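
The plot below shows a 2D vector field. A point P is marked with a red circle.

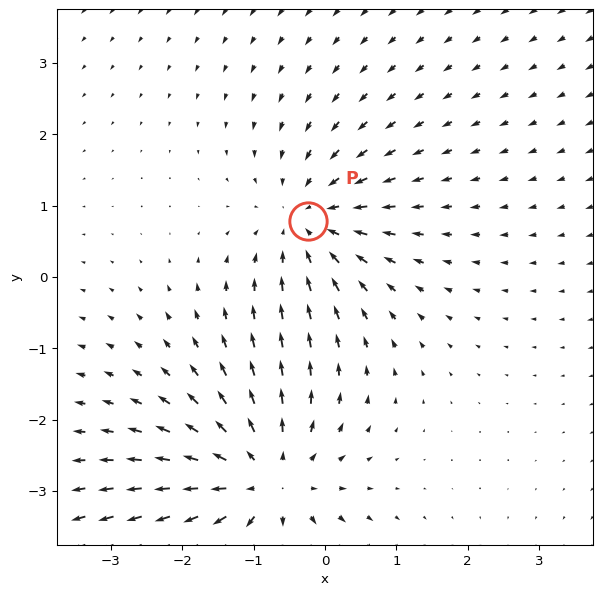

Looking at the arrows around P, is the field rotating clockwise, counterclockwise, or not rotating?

not rotating

Near P at (-0.2, 0.8) the arrows show no circulation. The curl there is ≈0.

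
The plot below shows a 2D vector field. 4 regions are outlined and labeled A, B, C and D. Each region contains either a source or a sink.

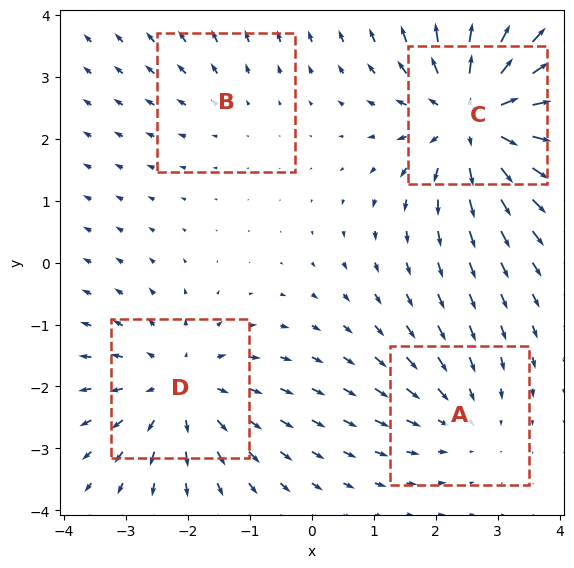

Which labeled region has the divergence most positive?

C

Divergence at each region's feature centre — A: about -3, B: about +2, C: about +6, D: about +4. Region C is most positive.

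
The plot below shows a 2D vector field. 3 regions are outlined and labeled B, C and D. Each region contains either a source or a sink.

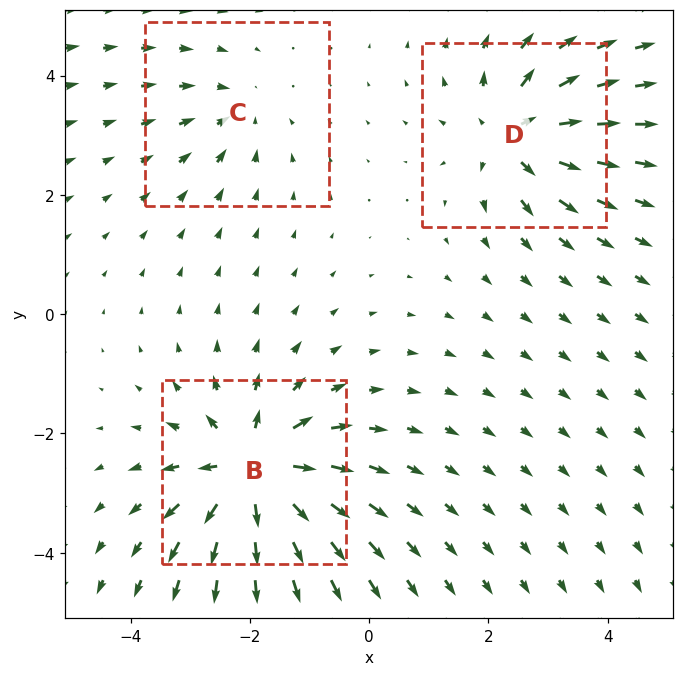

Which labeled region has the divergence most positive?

B

Divergence at each region's feature centre — B: about +6, C: about -2, D: about +4. Region B is most positive.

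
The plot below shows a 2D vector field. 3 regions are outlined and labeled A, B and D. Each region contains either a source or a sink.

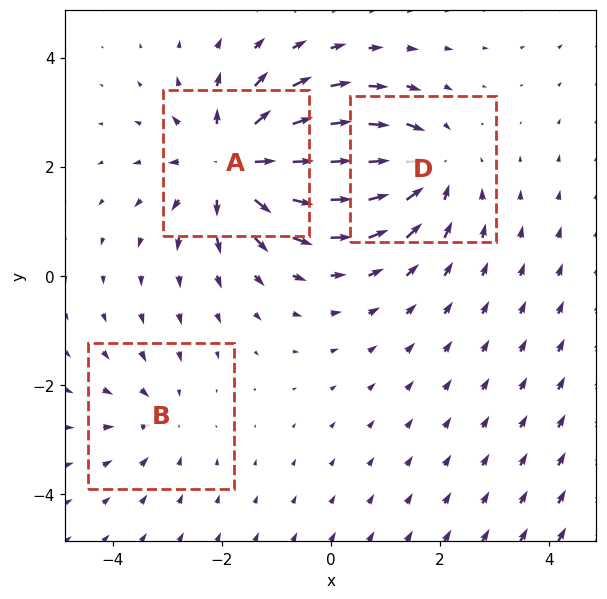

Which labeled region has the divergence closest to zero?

B

Divergence at each region's feature centre — A: about +5, B: about -2, D: about -4. Region B is closest to zero.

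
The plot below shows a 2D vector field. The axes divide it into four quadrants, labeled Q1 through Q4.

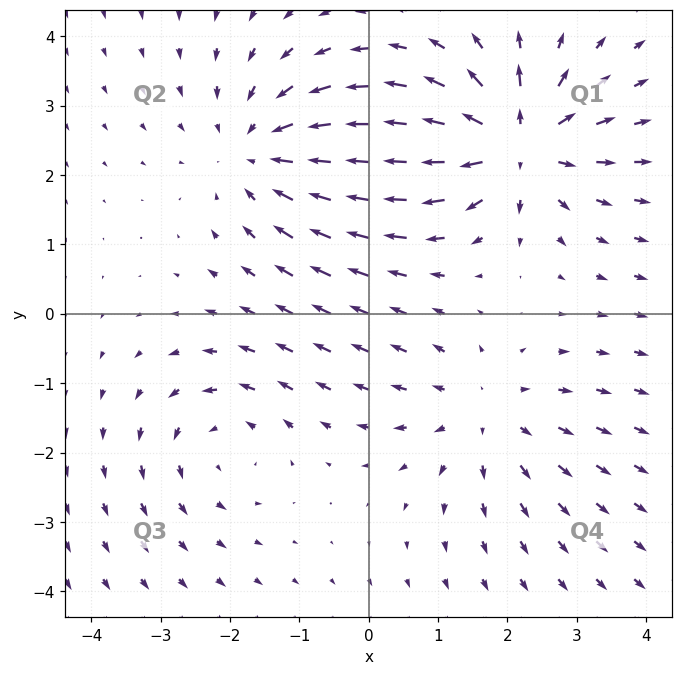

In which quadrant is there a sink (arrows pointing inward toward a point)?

The sink sits at approximately (-1.5, 2.3), which lies in quadrant Q2. The divergence there is about -4, negative as expected for a sink.

Q2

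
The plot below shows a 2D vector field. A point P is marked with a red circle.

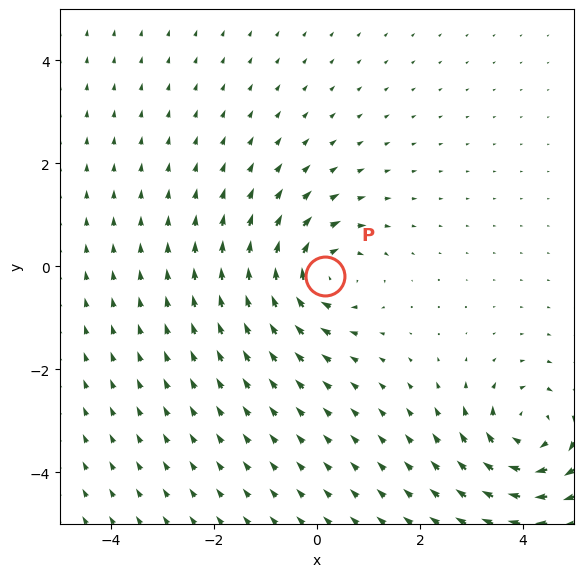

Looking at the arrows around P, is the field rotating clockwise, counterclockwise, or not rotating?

Near P at (0.2, -0.2) the arrows circulate clockwise. The curl (z-component) there is about -5; negative curl means clockwise rotation.

clockwise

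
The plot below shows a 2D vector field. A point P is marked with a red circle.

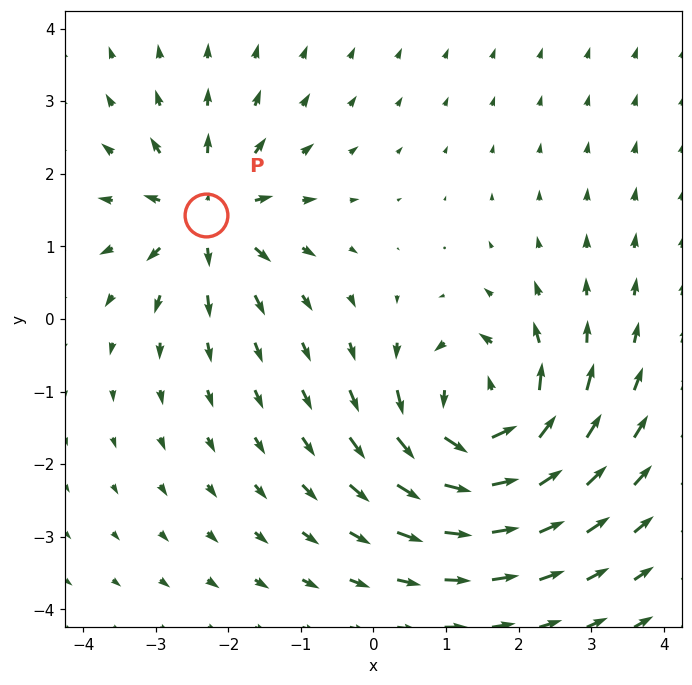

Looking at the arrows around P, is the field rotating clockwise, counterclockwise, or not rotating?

Near P at (-2.3, 1.4) the arrows show no circulation. The curl there is ≈0.

not rotating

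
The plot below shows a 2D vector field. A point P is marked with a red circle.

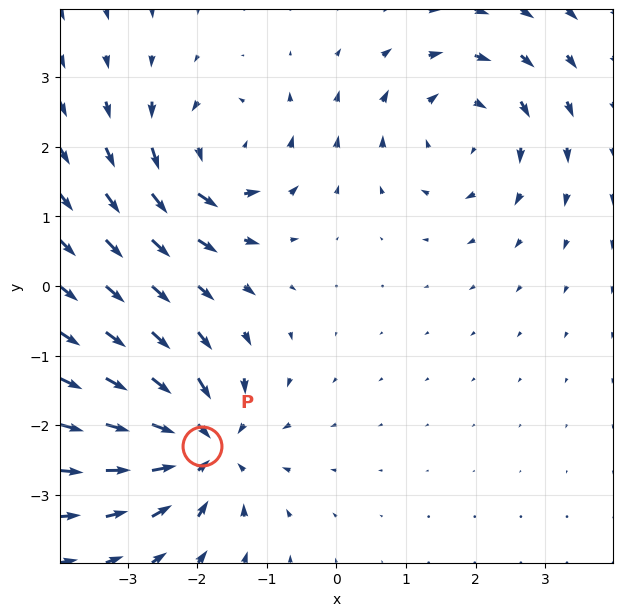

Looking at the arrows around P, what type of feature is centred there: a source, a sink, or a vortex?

sink

At P (-1.9, -2.3) the arrows converge inward. Divergence about -6, curl ≈0 — negative divergence with near-zero curl is a sink.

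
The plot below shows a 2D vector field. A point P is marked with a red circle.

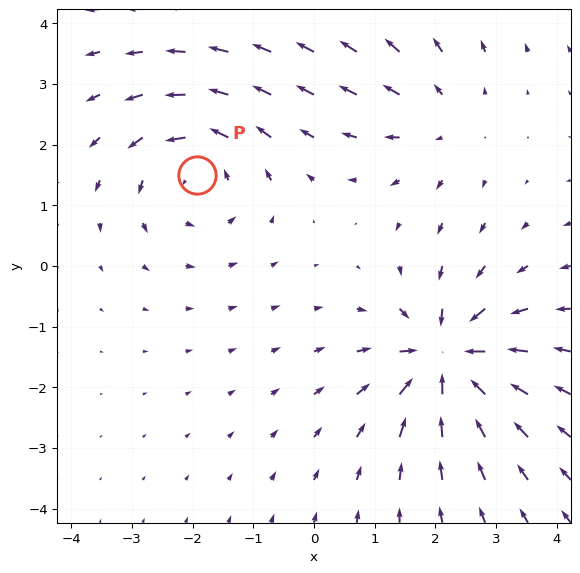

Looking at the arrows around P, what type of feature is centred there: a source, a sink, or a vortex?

At P (-1.9, 1.5) the arrows circulate counterclockwise. Divergence ≈0, curl about +4 — near-zero divergence with nonzero curl is a vortex.

vortex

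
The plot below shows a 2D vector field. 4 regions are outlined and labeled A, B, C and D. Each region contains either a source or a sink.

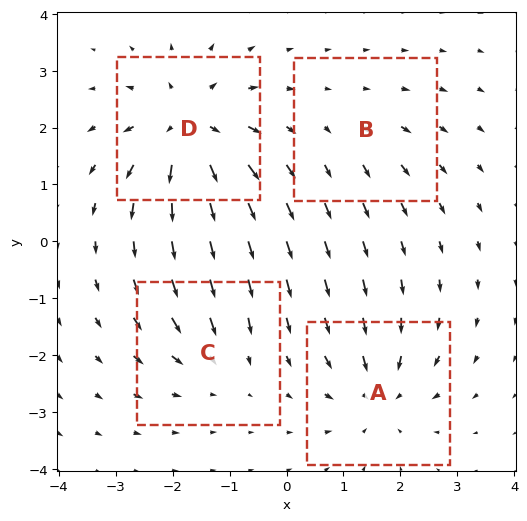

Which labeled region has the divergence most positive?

D

Divergence at each region's feature centre — A: about -5, B: about +2, C: about -3, D: about +7. Region D is most positive.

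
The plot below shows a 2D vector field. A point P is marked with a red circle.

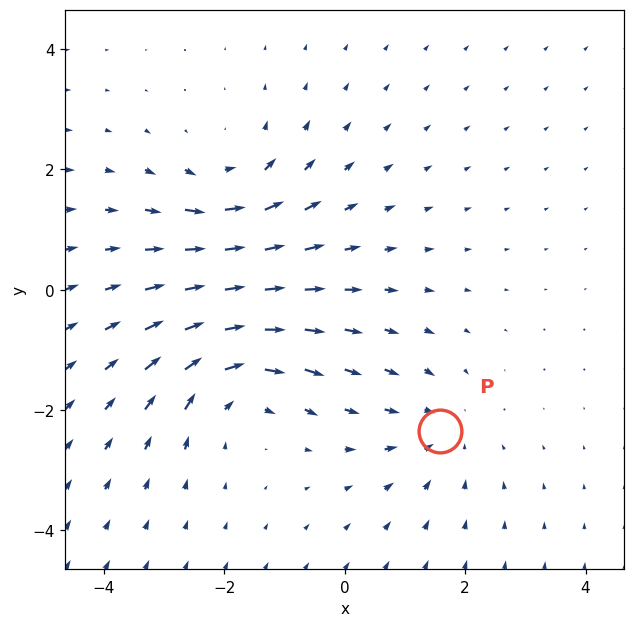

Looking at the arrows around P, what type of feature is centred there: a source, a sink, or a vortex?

At P (1.6, -2.3) the arrows converge inward. Divergence about -2, curl ≈0 — negative divergence with near-zero curl is a sink.

sink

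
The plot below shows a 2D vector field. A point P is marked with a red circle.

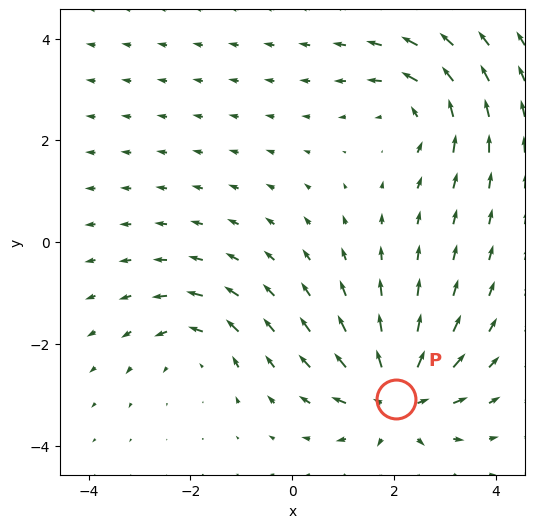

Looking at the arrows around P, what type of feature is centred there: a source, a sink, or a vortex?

source

At P (2.0, -3.1) the arrows spread outward. Divergence about +5, curl ≈0 — positive divergence with near-zero curl is a source.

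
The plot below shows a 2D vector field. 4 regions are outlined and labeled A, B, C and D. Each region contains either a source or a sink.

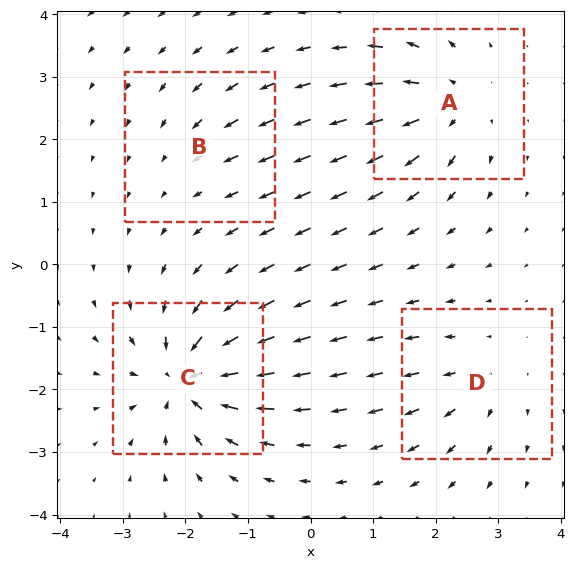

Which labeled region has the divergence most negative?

Divergence at each region's feature centre — A: about +6, B: about -2, C: about -9, D: about +4. Region C is most negative.

C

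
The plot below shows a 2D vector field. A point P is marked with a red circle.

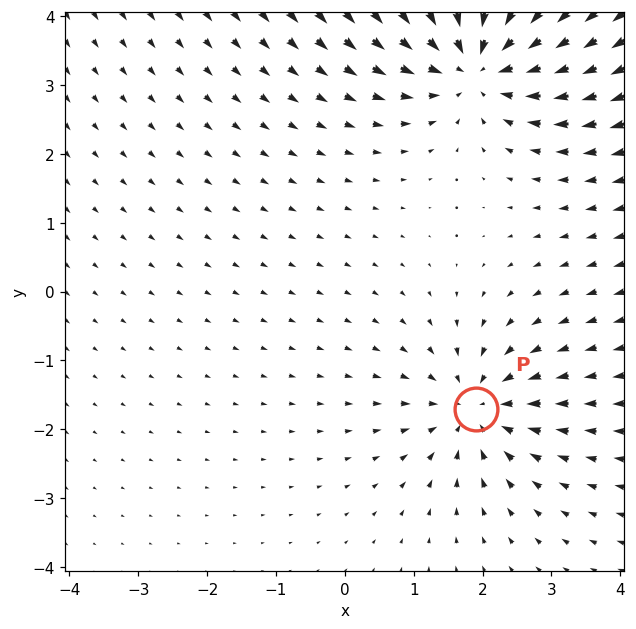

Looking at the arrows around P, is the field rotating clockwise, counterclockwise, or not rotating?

Near P at (1.9, -1.7) the arrows show no circulation. The curl there is ≈0.

not rotating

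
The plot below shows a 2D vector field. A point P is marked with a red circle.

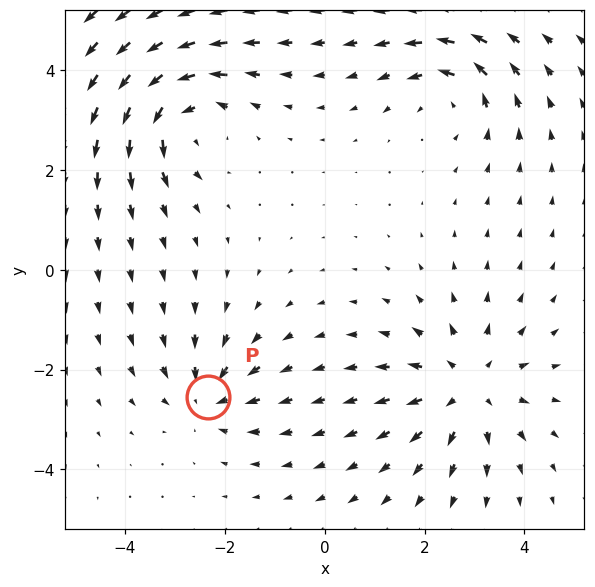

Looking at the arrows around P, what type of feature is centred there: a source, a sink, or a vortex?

At P (-2.3, -2.6) the arrows converge inward. Divergence about -4, curl ≈0 — negative divergence with near-zero curl is a sink.

sink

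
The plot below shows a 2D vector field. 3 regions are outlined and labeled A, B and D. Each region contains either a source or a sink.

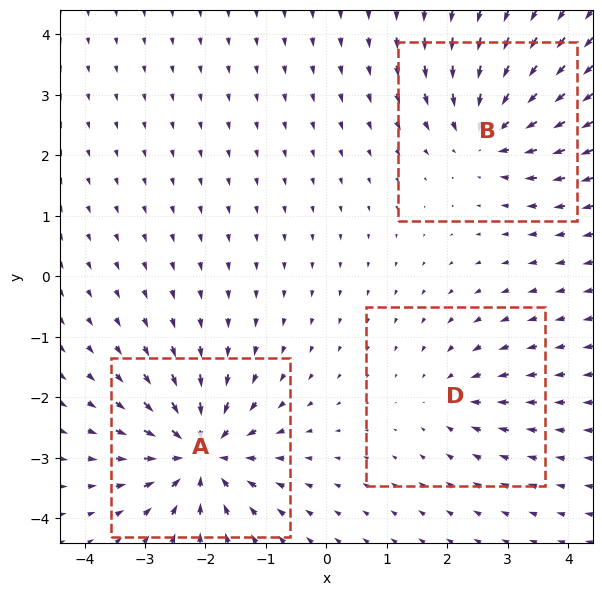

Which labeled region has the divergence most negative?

Divergence at each region's feature centre — A: about -6, B: about -4, D: about -3. Region A is most negative.

A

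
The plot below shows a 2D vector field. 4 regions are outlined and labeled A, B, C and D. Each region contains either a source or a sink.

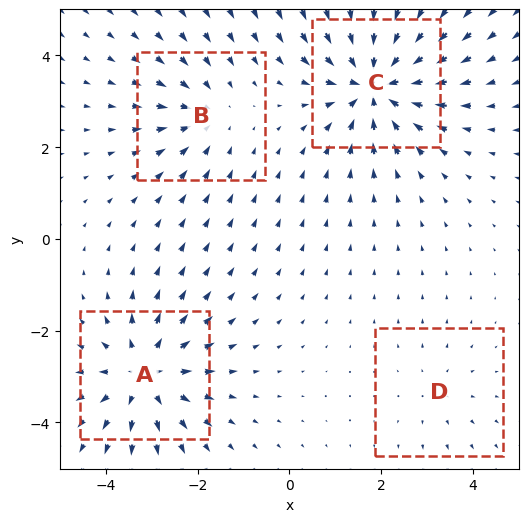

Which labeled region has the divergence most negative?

C

Divergence at each region's feature centre — A: about +5, B: about -3, C: about -7, D: about +2. Region C is most negative.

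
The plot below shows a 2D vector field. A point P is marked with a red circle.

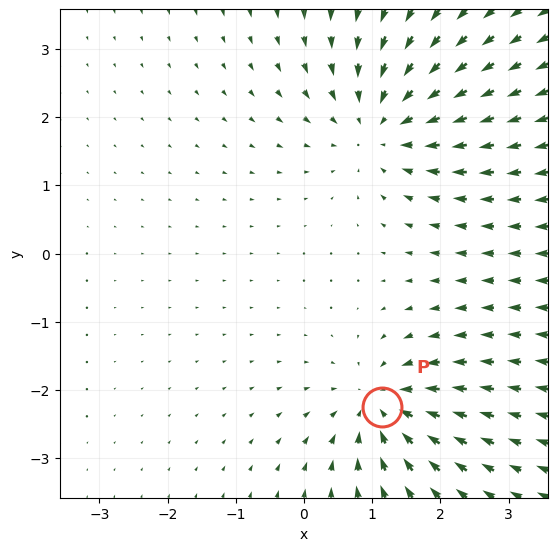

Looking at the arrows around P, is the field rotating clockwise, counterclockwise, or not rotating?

Near P at (1.2, -2.2) the arrows show no circulation. The curl there is ≈0.

not rotating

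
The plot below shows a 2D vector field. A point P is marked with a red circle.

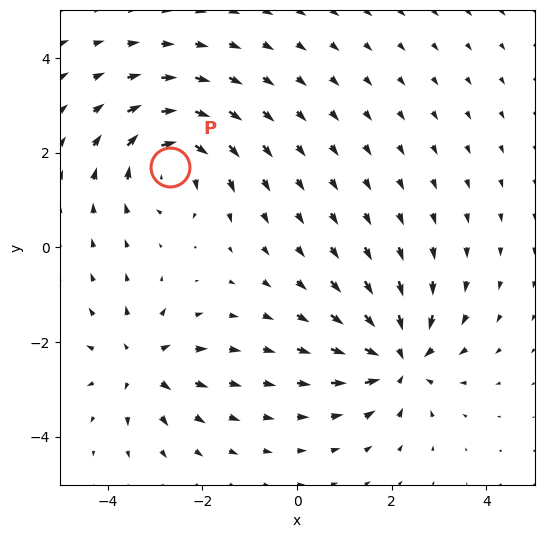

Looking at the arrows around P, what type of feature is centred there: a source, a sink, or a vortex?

At P (-2.7, 1.7) the arrows circulate clockwise. Divergence ≈0, curl about -5 — near-zero divergence with nonzero curl is a vortex.

vortex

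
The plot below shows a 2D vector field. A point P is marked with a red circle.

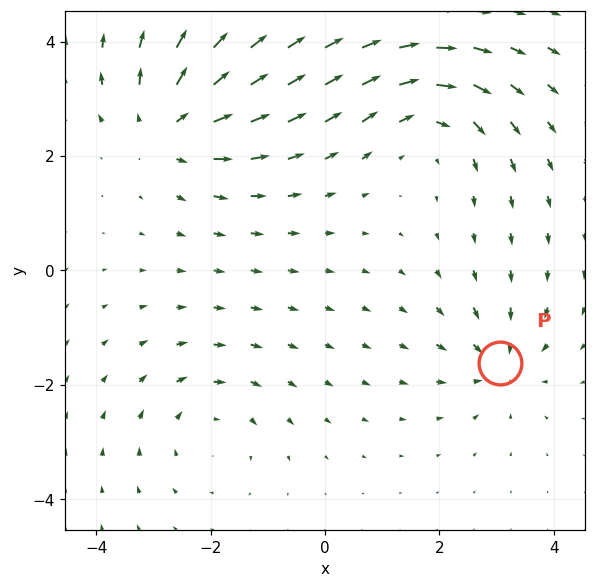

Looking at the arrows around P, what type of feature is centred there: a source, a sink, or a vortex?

sink

At P (3.1, -1.6) the arrows converge inward. Divergence about -4, curl ≈0 — negative divergence with near-zero curl is a sink.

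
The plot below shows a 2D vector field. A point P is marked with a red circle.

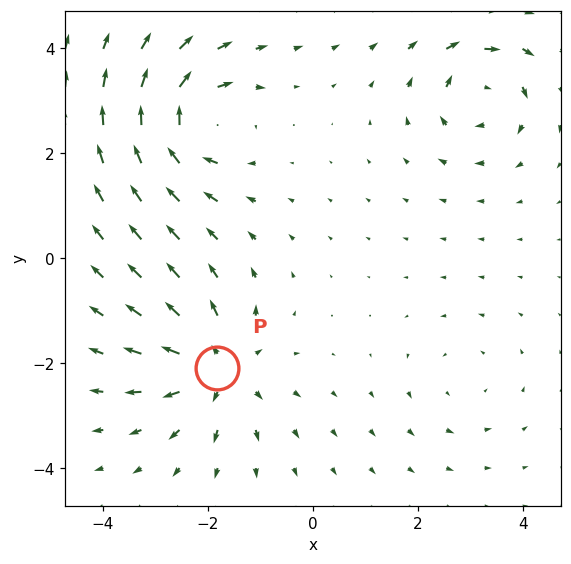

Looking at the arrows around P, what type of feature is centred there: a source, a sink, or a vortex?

source

At P (-1.8, -2.1) the arrows spread outward. Divergence about +5, curl ≈0 — positive divergence with near-zero curl is a source.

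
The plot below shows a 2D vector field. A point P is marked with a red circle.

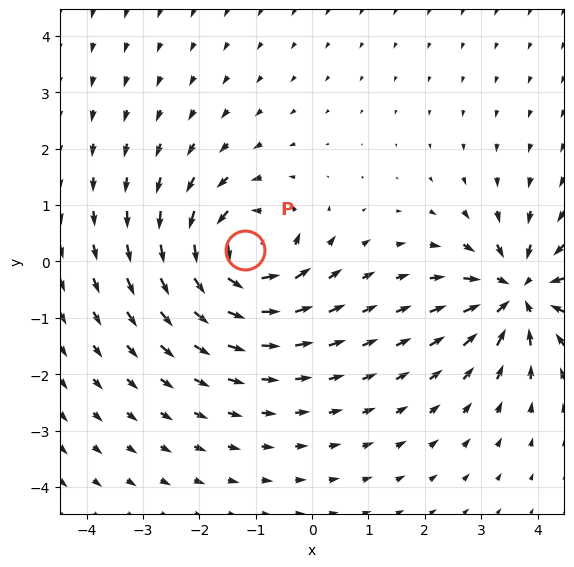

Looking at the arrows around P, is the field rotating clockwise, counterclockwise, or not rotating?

Near P at (-1.2, 0.2) the arrows circulate counterclockwise. The curl (z-component) there is about +5; positive curl means counterclockwise rotation.

counterclockwise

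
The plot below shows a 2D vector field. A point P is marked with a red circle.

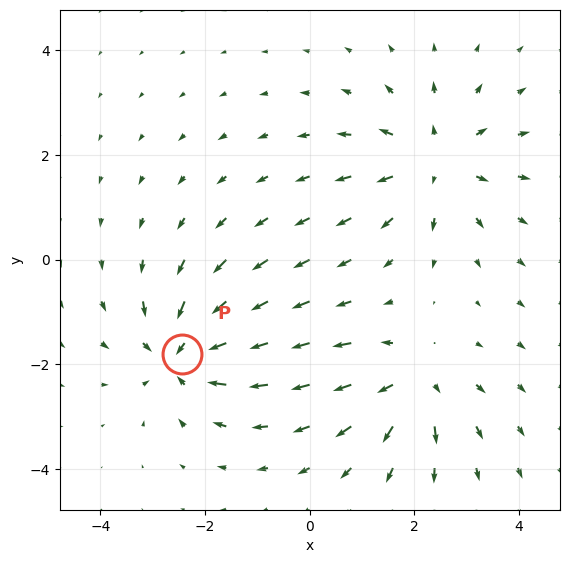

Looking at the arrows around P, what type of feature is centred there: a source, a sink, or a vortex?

At P (-2.4, -1.8) the arrows converge inward. Divergence about -6, curl ≈0 — negative divergence with near-zero curl is a sink.

sink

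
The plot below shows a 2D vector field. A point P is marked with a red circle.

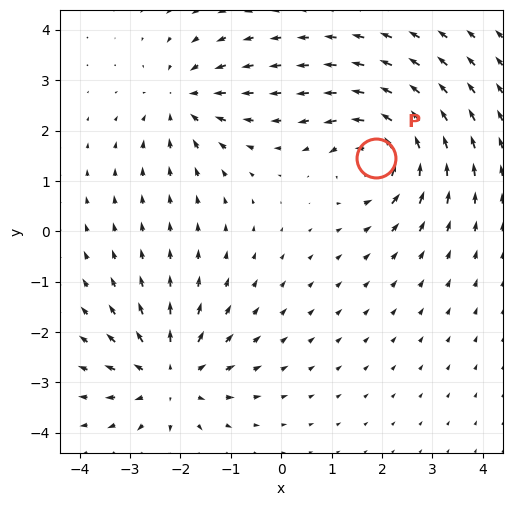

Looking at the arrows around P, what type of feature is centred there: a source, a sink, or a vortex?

At P (1.9, 1.5) the arrows circulate counterclockwise. Divergence ≈0, curl about +6 — near-zero divergence with nonzero curl is a vortex.

vortex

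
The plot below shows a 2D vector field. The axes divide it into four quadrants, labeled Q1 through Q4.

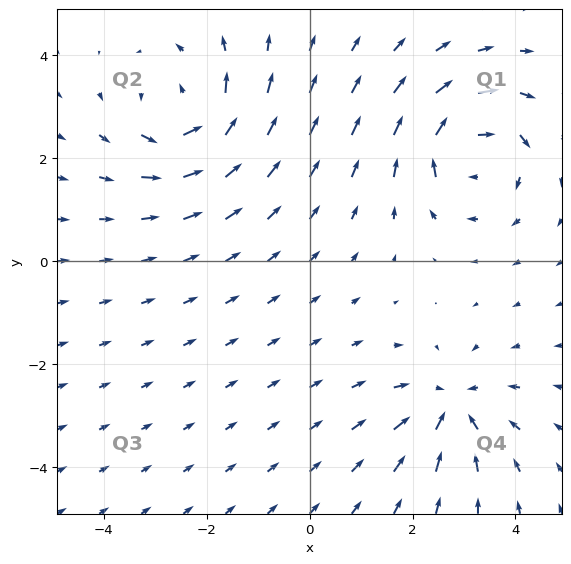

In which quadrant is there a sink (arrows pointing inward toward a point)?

Q4

The sink sits at approximately (2.7, -2.8), which lies in quadrant Q4. The divergence there is about -3, negative as expected for a sink.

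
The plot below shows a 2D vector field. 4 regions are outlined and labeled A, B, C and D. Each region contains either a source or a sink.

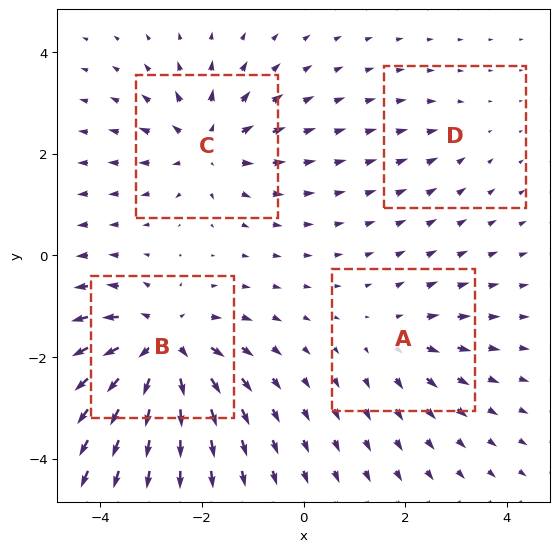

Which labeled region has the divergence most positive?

B

Divergence at each region's feature centre — A: about +3, B: about +8, C: about +6, D: about -2. Region B is most positive.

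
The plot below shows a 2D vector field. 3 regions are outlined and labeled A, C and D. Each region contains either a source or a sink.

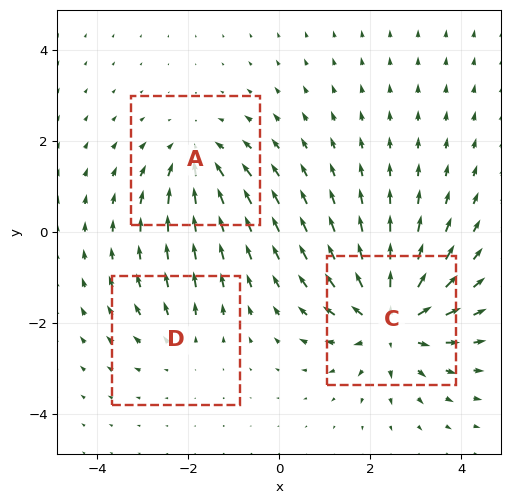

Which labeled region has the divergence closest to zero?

D

Divergence at each region's feature centre — A: about -3, C: about +5, D: about +2. Region D is closest to zero.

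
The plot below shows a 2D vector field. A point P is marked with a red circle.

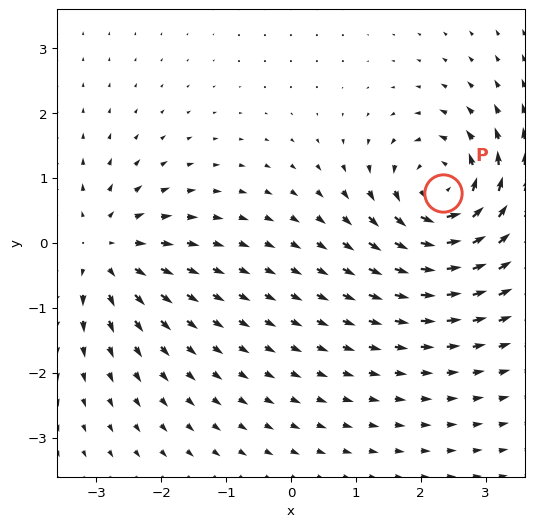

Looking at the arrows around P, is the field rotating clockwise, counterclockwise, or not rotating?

counterclockwise

Near P at (2.3, 0.8) the arrows circulate counterclockwise. The curl (z-component) there is about +5; positive curl means counterclockwise rotation.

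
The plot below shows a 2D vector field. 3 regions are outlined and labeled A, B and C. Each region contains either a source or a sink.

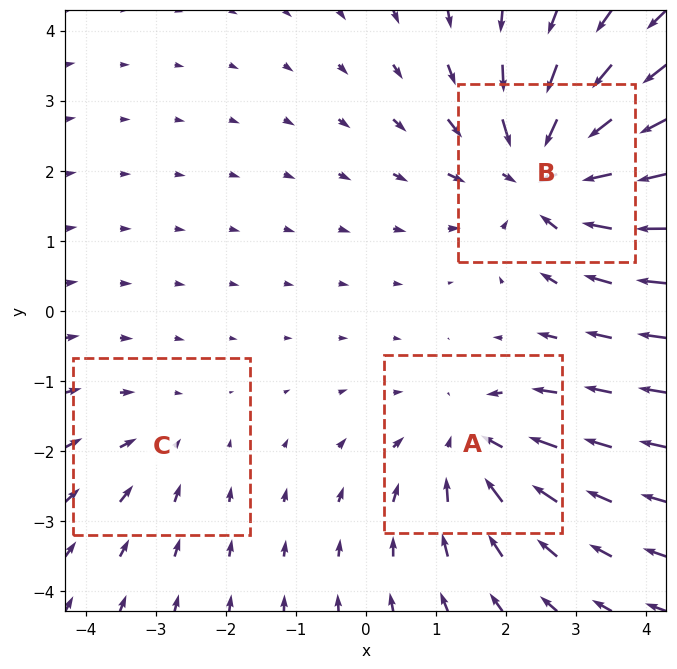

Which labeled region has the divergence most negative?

Divergence at each region's feature centre — A: about -3, B: about -5, C: about -2. Region B is most negative.

B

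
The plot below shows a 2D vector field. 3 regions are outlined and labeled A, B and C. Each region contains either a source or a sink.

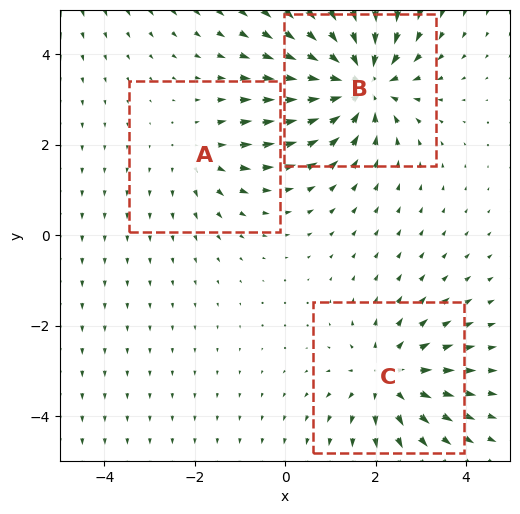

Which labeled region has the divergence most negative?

B

Divergence at each region's feature centre — A: about +2, B: about -5, C: about +3. Region B is most negative.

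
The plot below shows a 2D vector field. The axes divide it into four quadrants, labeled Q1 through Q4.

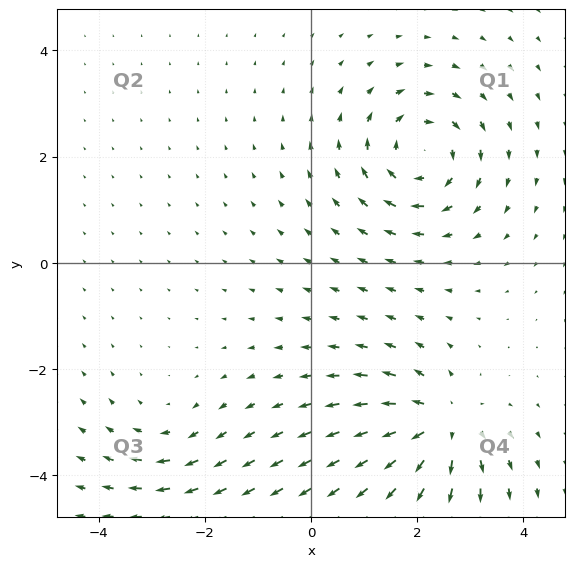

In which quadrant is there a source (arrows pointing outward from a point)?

The source sits at approximately (2.4, -3.1), which lies in quadrant Q4. The divergence there is about +5, positive as expected for a source.

Q4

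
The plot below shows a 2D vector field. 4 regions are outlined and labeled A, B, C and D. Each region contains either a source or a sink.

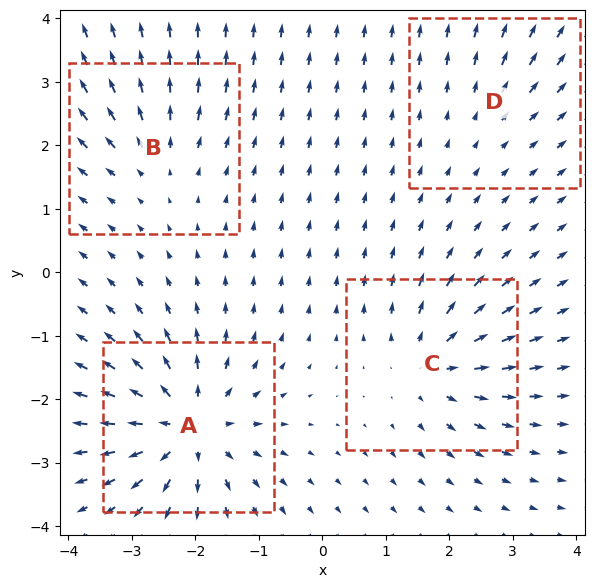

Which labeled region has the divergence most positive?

Divergence at each region's feature centre — A: about +9, B: about +4, C: about +6, D: about +2. Region A is most positive.

A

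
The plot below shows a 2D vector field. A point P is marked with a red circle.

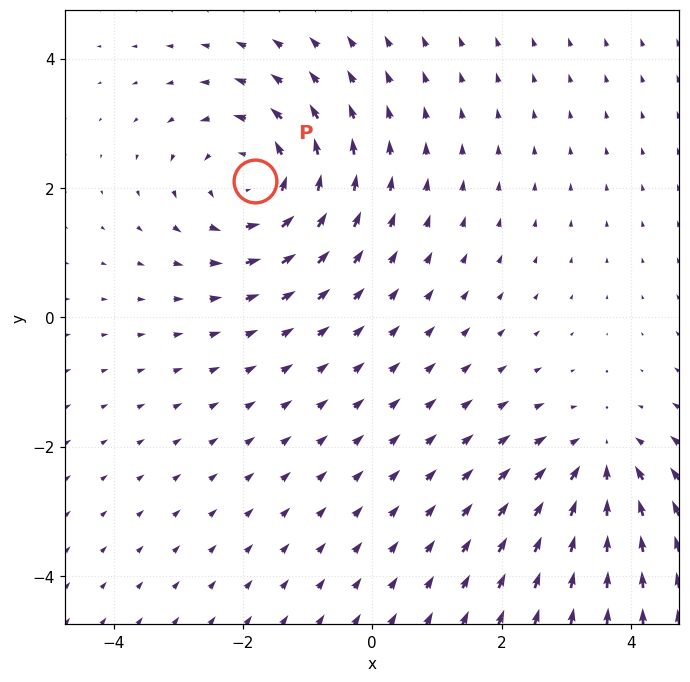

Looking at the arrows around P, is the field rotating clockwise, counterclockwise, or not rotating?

counterclockwise

Near P at (-1.8, 2.1) the arrows circulate counterclockwise. The curl (z-component) there is about +5; positive curl means counterclockwise rotation.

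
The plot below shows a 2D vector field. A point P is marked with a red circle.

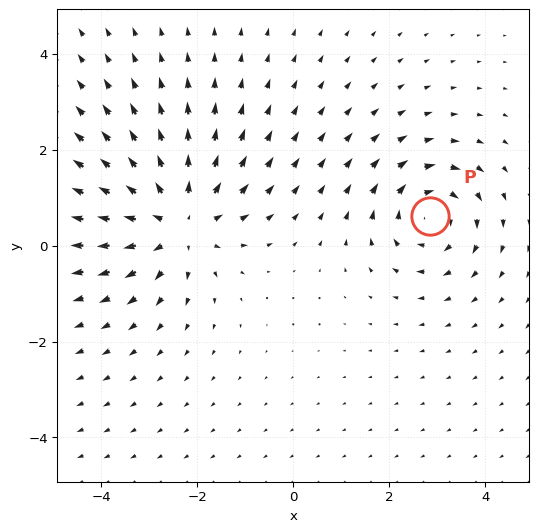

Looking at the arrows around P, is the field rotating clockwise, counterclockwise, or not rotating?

clockwise

Near P at (2.9, 0.6) the arrows circulate clockwise. The curl (z-component) there is about -4; negative curl means clockwise rotation.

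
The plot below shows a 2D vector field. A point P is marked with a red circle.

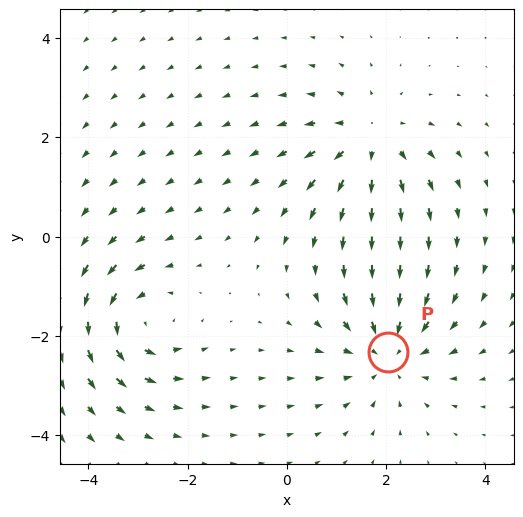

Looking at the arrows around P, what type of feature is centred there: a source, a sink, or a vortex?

At P (2.0, -2.3) the arrows converge inward. Divergence about -4, curl ≈0 — negative divergence with near-zero curl is a sink.

sink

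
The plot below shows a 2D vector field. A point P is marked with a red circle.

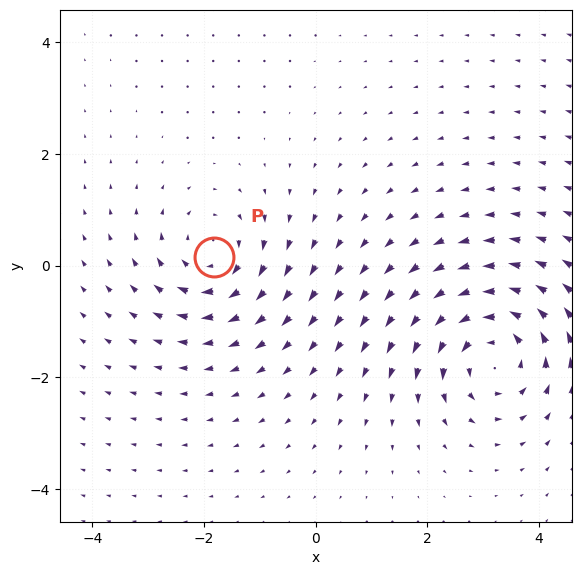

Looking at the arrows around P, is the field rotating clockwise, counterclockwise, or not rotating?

Near P at (-1.8, 0.1) the arrows circulate clockwise. The curl (z-component) there is about -3; negative curl means clockwise rotation.

clockwise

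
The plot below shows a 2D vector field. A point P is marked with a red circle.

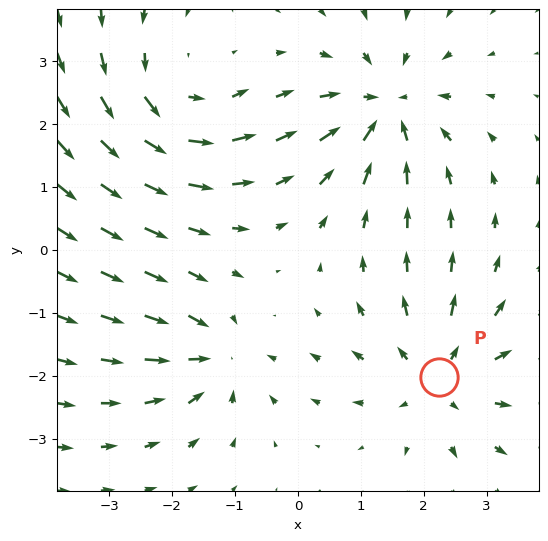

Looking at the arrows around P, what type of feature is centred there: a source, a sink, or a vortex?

source

At P (2.2, -2.0) the arrows spread outward. Divergence about +3, curl ≈0 — positive divergence with near-zero curl is a source.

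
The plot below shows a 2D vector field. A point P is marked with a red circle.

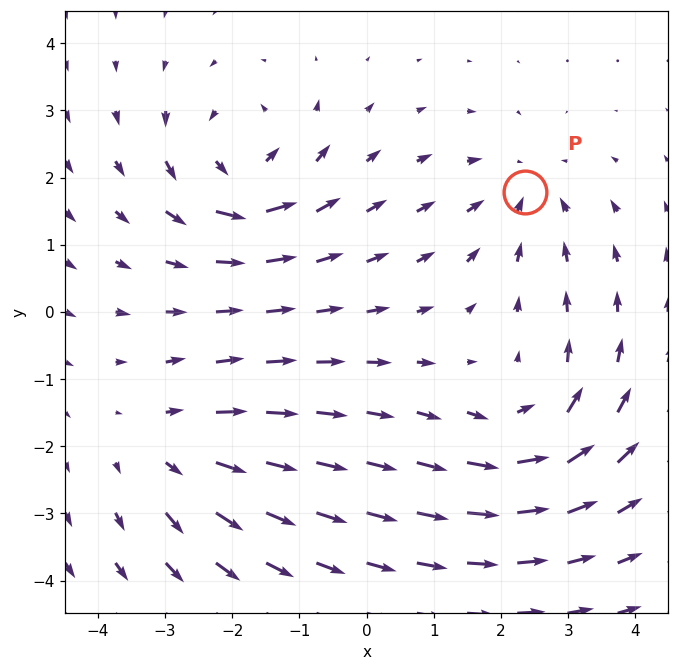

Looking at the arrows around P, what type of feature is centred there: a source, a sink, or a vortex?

At P (2.4, 1.8) the arrows converge inward. Divergence about -4, curl ≈0 — negative divergence with near-zero curl is a sink.

sink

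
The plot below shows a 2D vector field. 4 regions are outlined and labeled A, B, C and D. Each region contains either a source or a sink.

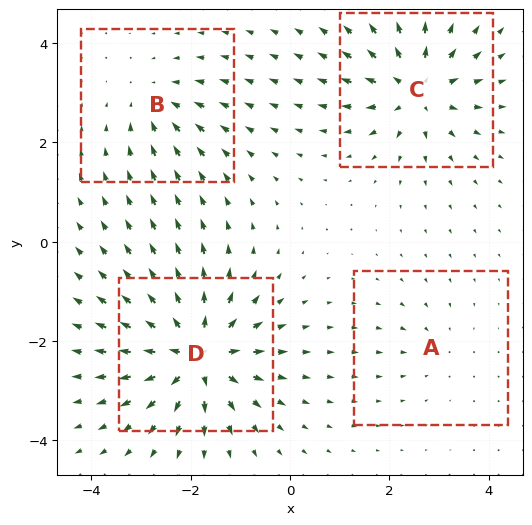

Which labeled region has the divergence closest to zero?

A

Divergence at each region's feature centre — A: about -2, B: about -4, C: about +6, D: about +9. Region A is closest to zero.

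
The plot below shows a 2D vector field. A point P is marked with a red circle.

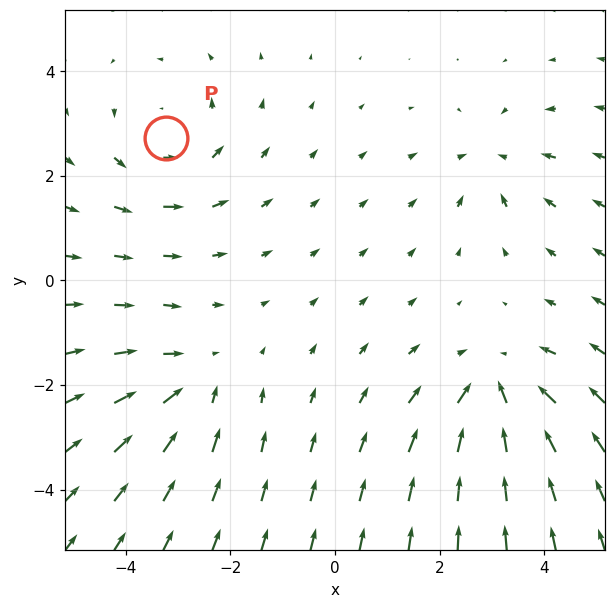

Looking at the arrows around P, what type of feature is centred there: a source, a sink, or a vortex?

vortex

At P (-3.2, 2.7) the arrows circulate counterclockwise. Divergence ≈0, curl about +3 — near-zero divergence with nonzero curl is a vortex.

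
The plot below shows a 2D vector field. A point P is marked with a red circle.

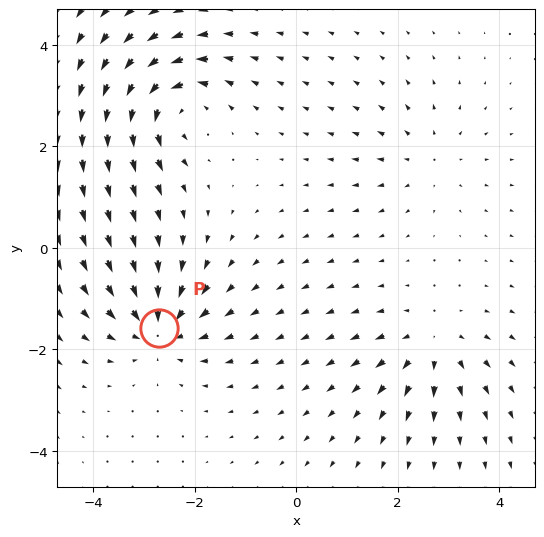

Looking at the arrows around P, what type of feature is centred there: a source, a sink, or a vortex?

At P (-2.7, -1.6) the arrows converge inward. Divergence about -6, curl ≈0 — negative divergence with near-zero curl is a sink.

sink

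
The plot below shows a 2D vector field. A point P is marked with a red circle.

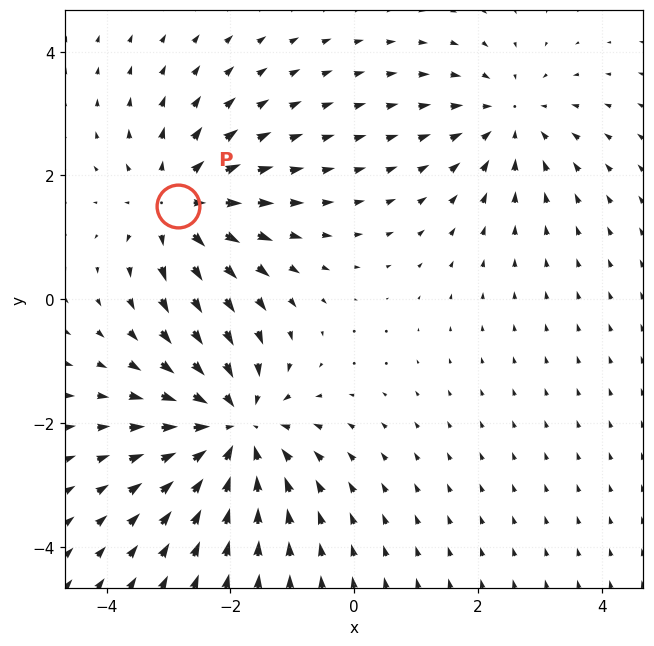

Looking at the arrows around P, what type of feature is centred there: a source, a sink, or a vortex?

source

At P (-2.8, 1.5) the arrows spread outward. Divergence about +4, curl ≈0 — positive divergence with near-zero curl is a source.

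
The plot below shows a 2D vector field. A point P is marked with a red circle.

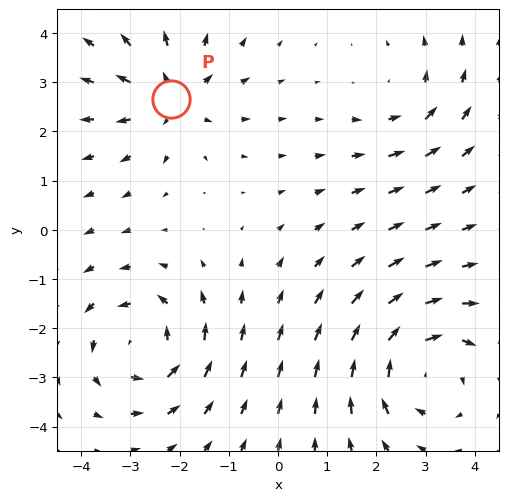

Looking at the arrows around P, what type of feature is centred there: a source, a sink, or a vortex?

source

At P (-2.2, 2.7) the arrows spread outward. Divergence about +4, curl ≈0 — positive divergence with near-zero curl is a source.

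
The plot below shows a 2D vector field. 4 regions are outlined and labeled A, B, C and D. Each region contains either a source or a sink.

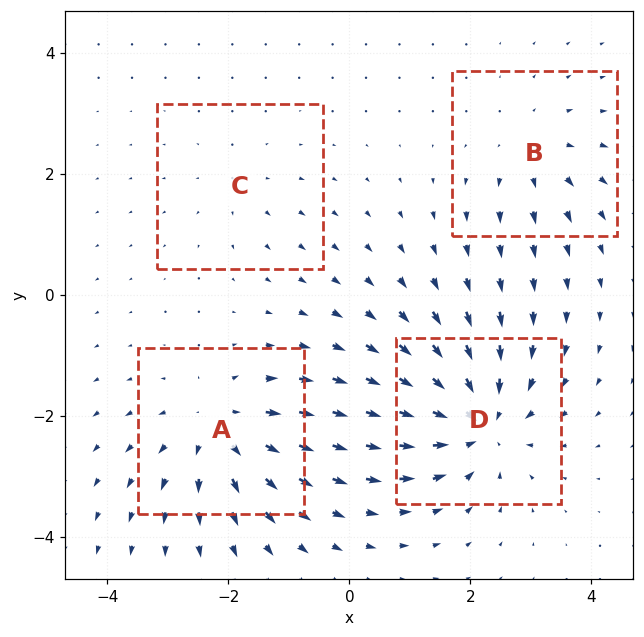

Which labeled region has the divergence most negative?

Divergence at each region's feature centre — A: about +6, B: about +4, C: about +2, D: about -7. Region D is most negative.

D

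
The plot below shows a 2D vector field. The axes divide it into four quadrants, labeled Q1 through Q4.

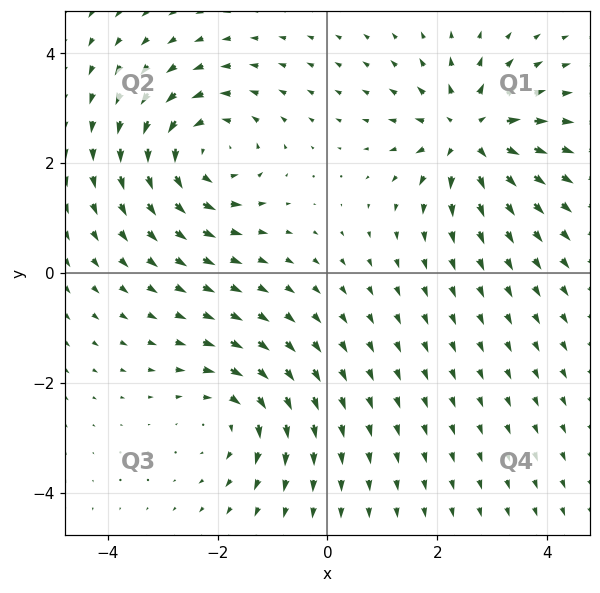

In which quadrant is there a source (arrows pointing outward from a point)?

Q1

The source sits at approximately (2.6, 2.5), which lies in quadrant Q1. The divergence there is about +6, positive as expected for a source.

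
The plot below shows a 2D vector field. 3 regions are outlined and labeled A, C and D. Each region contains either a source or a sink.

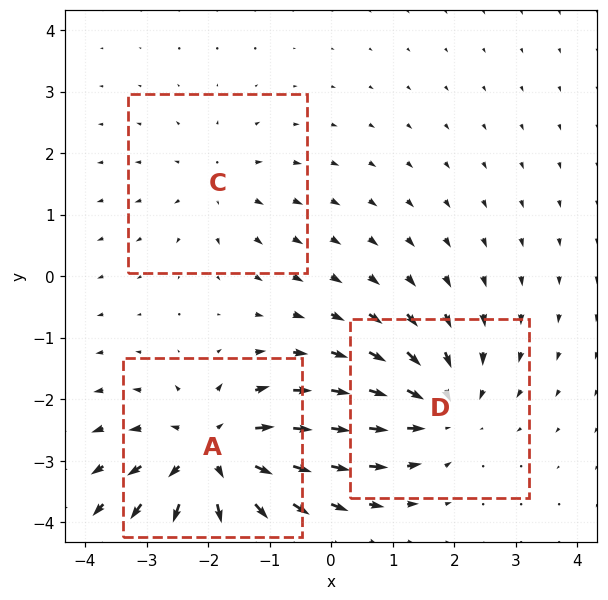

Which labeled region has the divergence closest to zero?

C

Divergence at each region's feature centre — A: about +5, C: about +2, D: about -3. Region C is closest to zero.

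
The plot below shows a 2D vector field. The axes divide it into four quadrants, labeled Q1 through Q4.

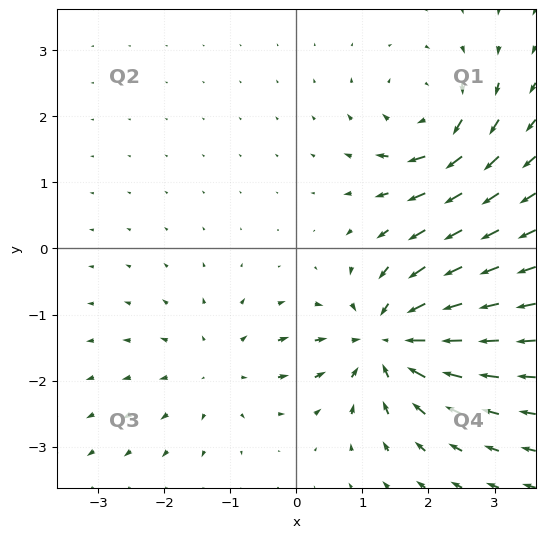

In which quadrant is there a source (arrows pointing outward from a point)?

Q3

The source sits at approximately (-1.2, -1.8), which lies in quadrant Q3. The divergence there is about +3, positive as expected for a source.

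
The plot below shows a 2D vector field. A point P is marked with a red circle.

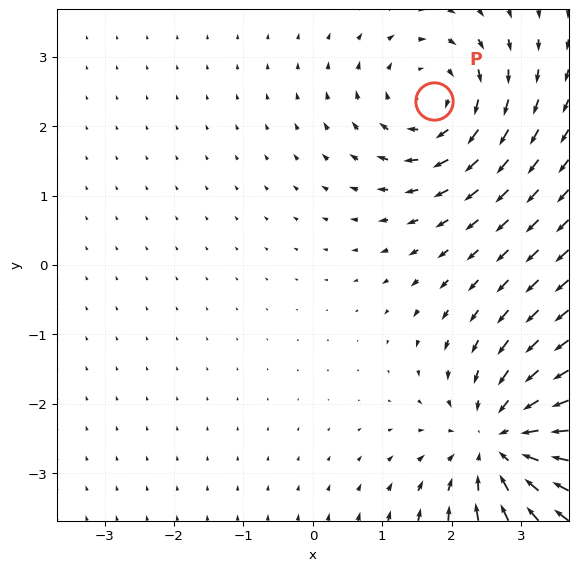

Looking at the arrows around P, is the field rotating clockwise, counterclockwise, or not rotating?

clockwise

Near P at (1.7, 2.4) the arrows circulate clockwise. The curl (z-component) there is about -4; negative curl means clockwise rotation.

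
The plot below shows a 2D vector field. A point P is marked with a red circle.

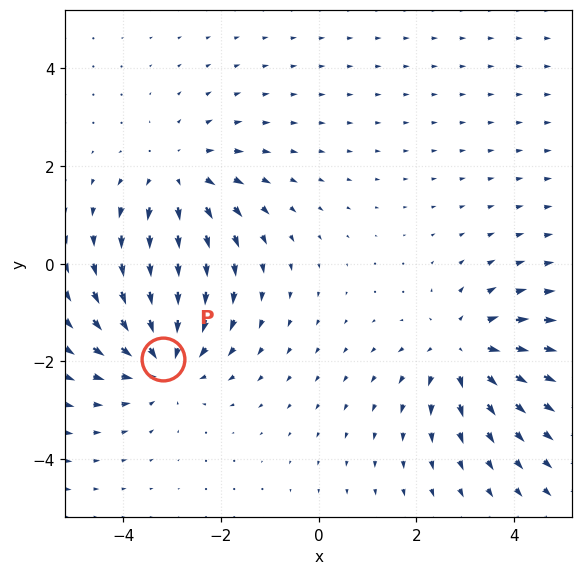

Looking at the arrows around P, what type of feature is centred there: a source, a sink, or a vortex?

At P (-3.2, -1.9) the arrows converge inward. Divergence about -4, curl ≈0 — negative divergence with near-zero curl is a sink.

sink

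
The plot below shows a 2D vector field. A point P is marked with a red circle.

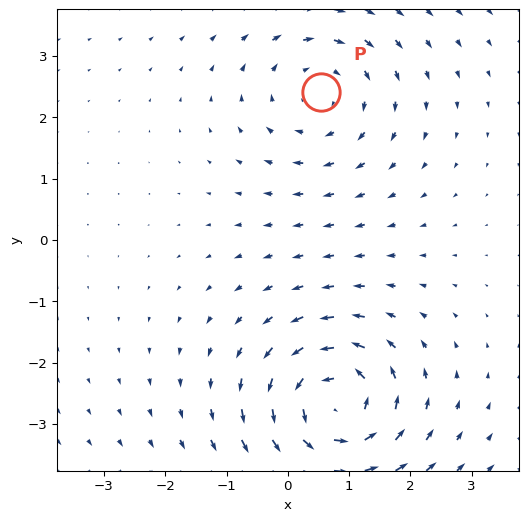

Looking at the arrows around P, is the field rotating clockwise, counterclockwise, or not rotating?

clockwise

Near P at (0.5, 2.4) the arrows circulate clockwise. The curl (z-component) there is about -2; negative curl means clockwise rotation.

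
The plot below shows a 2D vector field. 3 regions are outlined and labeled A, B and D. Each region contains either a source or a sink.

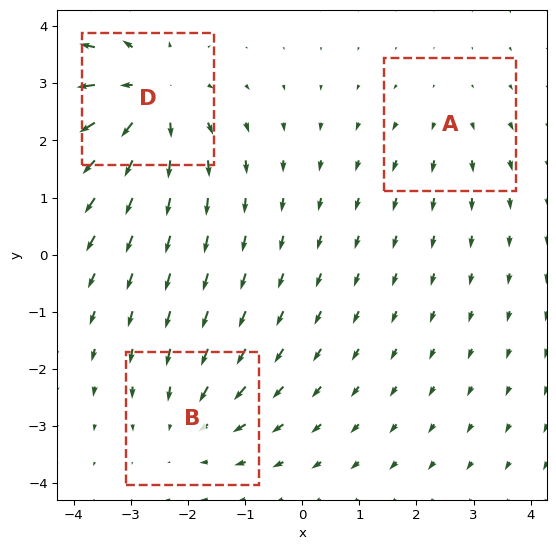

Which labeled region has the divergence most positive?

Divergence at each region's feature centre — A: about +2, B: about -3, D: about +5. Region D is most positive.

D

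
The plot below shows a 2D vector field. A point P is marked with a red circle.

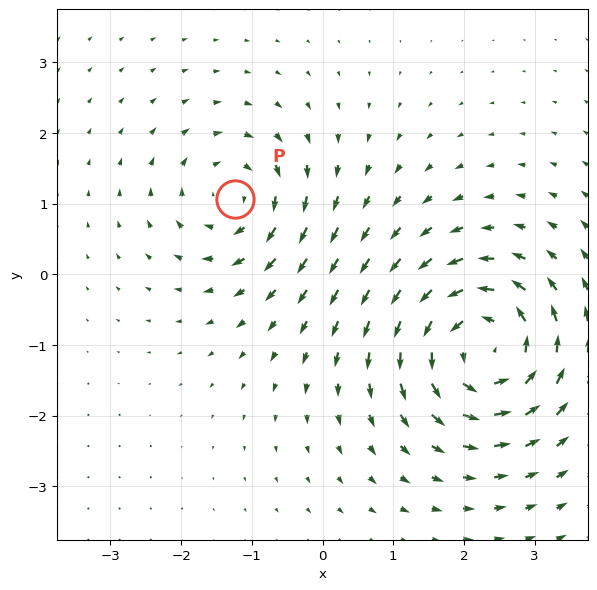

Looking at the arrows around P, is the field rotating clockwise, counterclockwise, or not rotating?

clockwise

Near P at (-1.2, 1.1) the arrows circulate clockwise. The curl (z-component) there is about -4; negative curl means clockwise rotation.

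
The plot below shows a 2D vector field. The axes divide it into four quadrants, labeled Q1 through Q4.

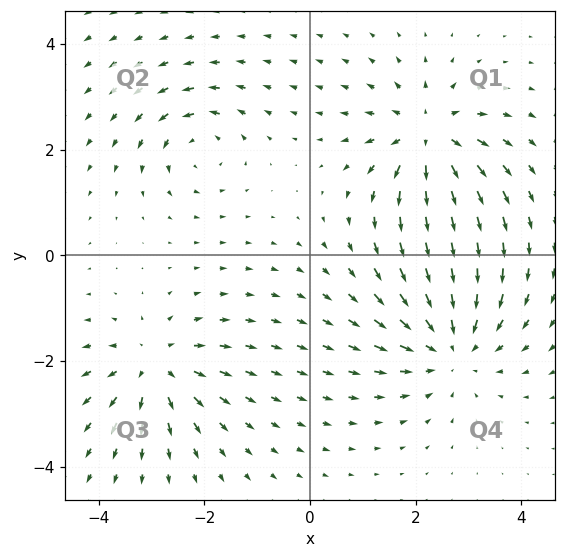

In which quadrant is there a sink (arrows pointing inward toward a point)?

The sink sits at approximately (2.7, -1.7), which lies in quadrant Q4. The divergence there is about -4, negative as expected for a sink.

Q4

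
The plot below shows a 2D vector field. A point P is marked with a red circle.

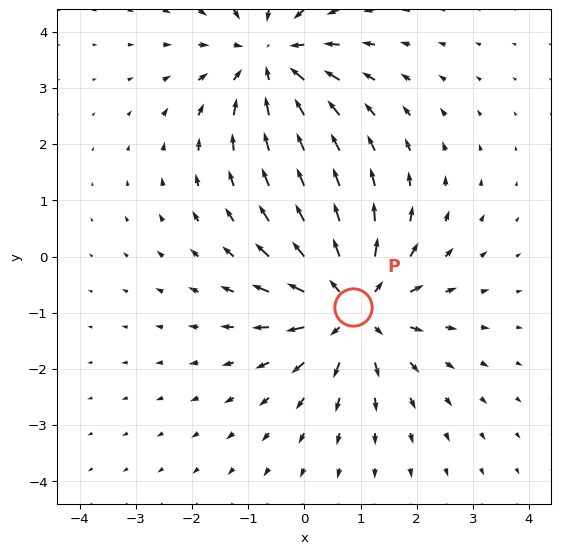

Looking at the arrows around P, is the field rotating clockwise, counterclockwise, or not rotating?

Near P at (0.9, -0.9) the arrows show no circulation. The curl there is ≈0.

not rotating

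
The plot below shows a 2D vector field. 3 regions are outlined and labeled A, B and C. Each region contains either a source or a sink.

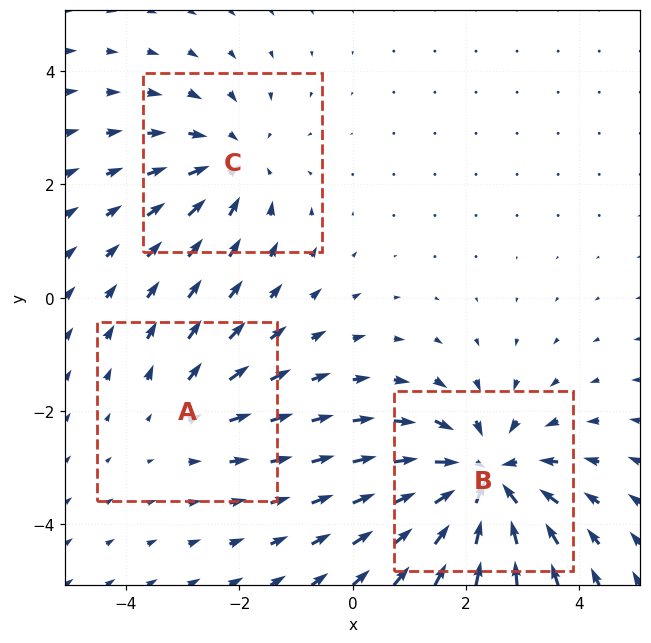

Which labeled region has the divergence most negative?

B

Divergence at each region's feature centre — A: about +2, B: about -5, C: about -3. Region B is most negative.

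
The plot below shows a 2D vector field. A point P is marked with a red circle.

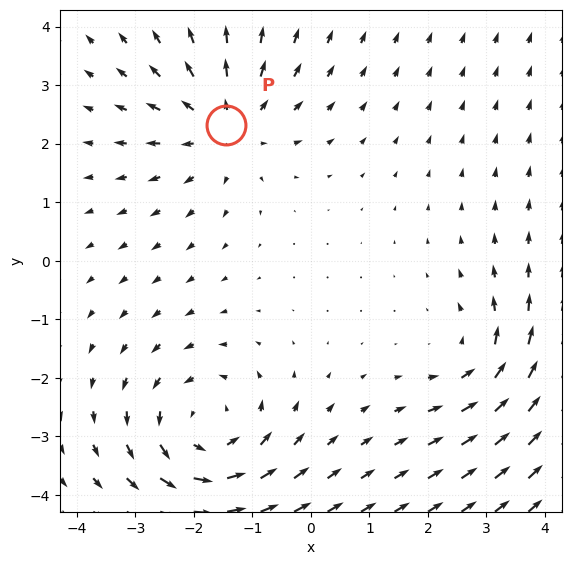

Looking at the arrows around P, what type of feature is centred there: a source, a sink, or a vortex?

At P (-1.5, 2.3) the arrows spread outward. Divergence about +3, curl ≈0 — positive divergence with near-zero curl is a source.

source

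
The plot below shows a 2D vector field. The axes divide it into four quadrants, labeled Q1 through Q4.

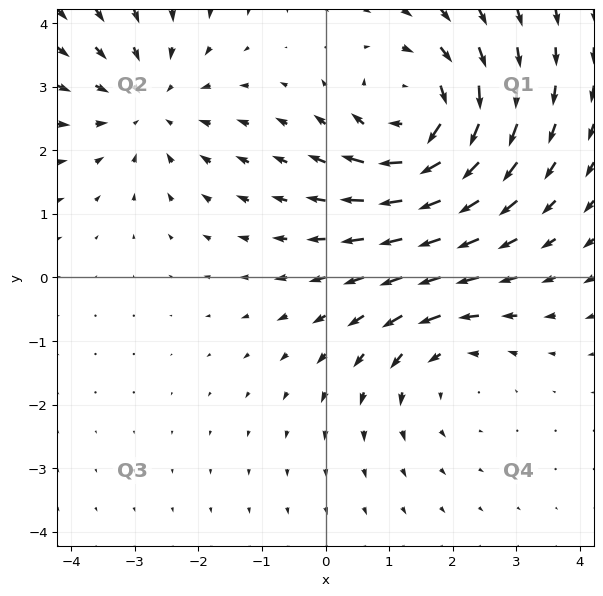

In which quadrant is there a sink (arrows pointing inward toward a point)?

The sink sits at approximately (-2.8, 2.7), which lies in quadrant Q2. The divergence there is about -3, negative as expected for a sink.

Q2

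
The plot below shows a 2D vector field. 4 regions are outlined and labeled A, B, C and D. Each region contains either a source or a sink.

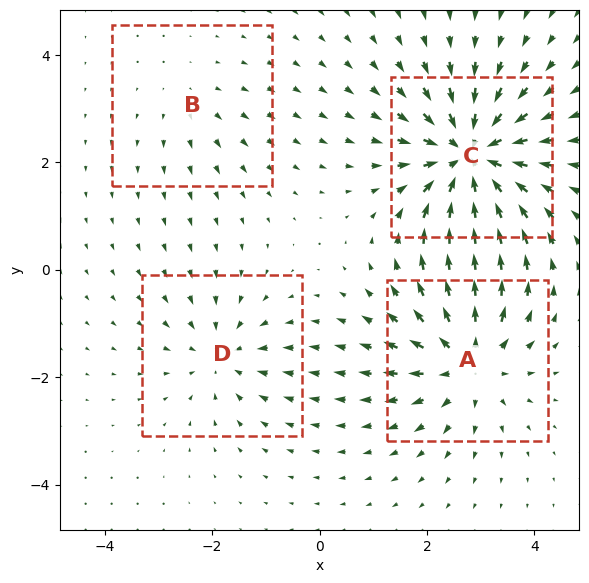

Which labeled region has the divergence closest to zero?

Divergence at each region's feature centre — A: about +5, B: about +2, C: about -7, D: about -4. Region B is closest to zero.

B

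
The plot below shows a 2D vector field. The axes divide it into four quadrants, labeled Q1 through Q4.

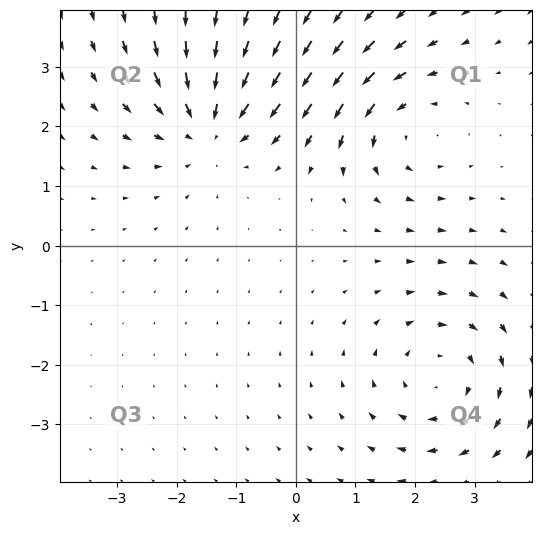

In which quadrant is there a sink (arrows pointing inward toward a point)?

Q2

The sink sits at approximately (-1.5, 2.0), which lies in quadrant Q2. The divergence there is about -4, negative as expected for a sink.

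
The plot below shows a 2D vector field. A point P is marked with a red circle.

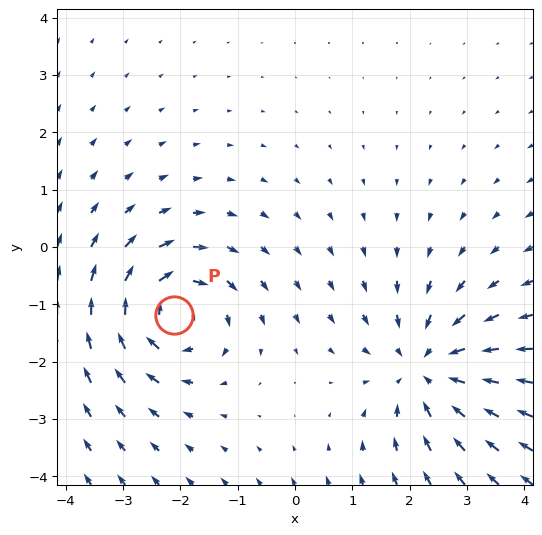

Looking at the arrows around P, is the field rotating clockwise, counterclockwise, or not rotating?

Near P at (-2.1, -1.2) the arrows circulate clockwise. The curl (z-component) there is about -4; negative curl means clockwise rotation.

clockwise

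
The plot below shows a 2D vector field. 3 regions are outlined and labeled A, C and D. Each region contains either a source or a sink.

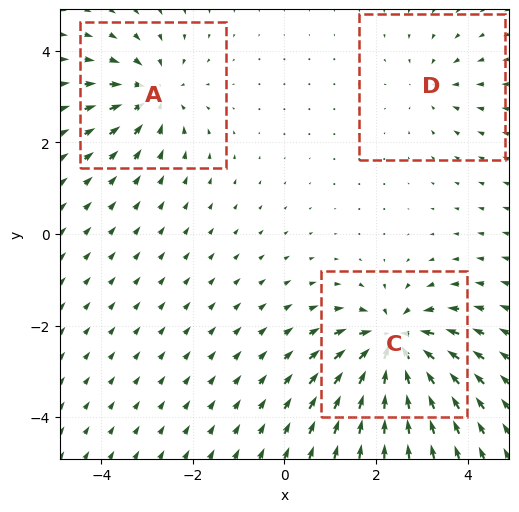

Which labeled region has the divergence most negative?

Divergence at each region's feature centre — A: about -4, C: about -6, D: about -2. Region C is most negative.

C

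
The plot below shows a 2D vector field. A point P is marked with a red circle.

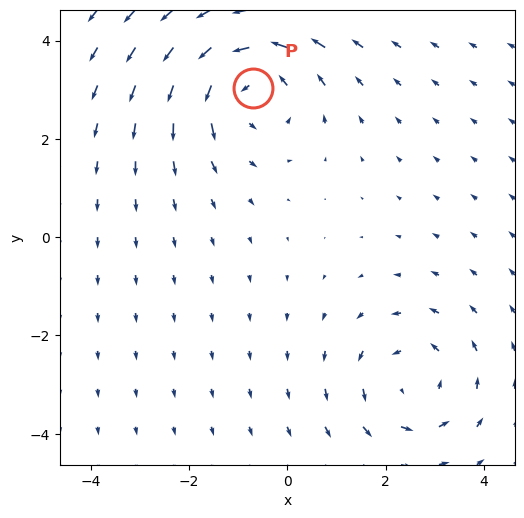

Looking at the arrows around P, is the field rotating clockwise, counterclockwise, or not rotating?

counterclockwise

Near P at (-0.7, 3.0) the arrows circulate counterclockwise. The curl (z-component) there is about +3; positive curl means counterclockwise rotation.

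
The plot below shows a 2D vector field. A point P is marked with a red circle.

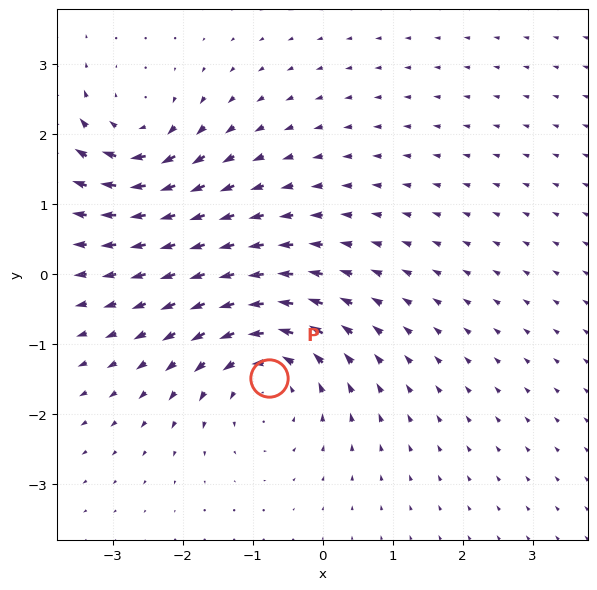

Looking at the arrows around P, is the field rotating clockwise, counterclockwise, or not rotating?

counterclockwise

Near P at (-0.8, -1.5) the arrows circulate counterclockwise. The curl (z-component) there is about +5; positive curl means counterclockwise rotation.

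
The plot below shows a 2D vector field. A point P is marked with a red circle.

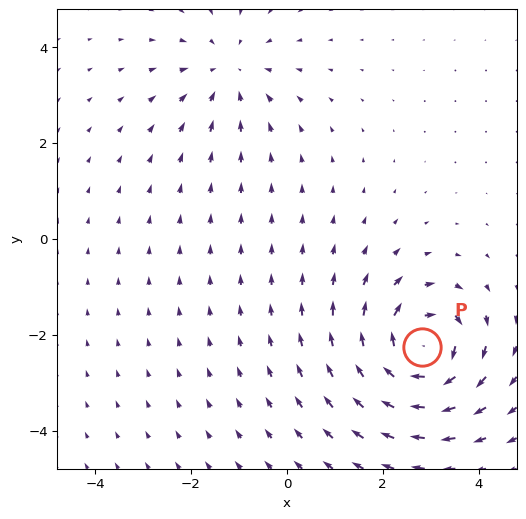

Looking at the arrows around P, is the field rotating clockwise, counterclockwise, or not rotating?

Near P at (2.8, -2.3) the arrows circulate clockwise. The curl (z-component) there is about -6; negative curl means clockwise rotation.

clockwise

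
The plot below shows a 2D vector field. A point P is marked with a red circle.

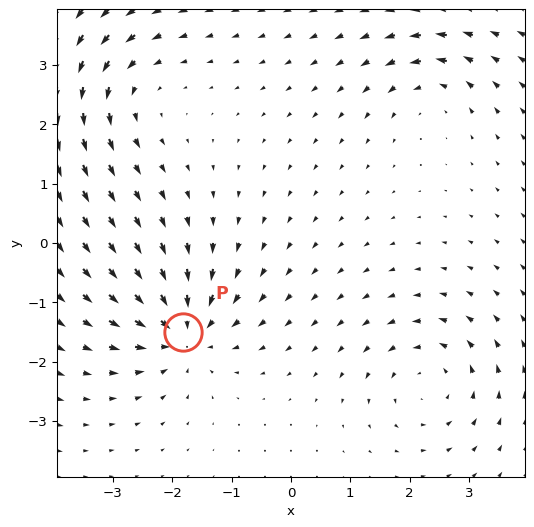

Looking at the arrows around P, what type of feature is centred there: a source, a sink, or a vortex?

sink

At P (-1.8, -1.5) the arrows converge inward. Divergence about -7, curl ≈0 — negative divergence with near-zero curl is a sink.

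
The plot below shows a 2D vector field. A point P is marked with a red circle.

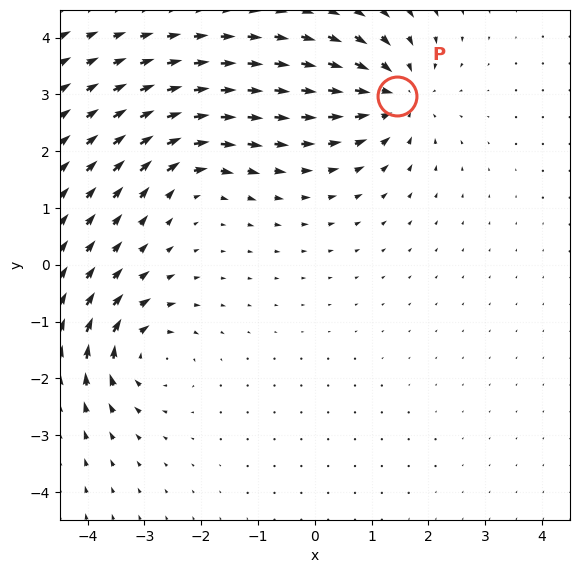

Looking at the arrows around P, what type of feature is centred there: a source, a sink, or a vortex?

At P (1.4, 3.0) the arrows converge inward. Divergence about -5, curl ≈0 — negative divergence with near-zero curl is a sink.

sink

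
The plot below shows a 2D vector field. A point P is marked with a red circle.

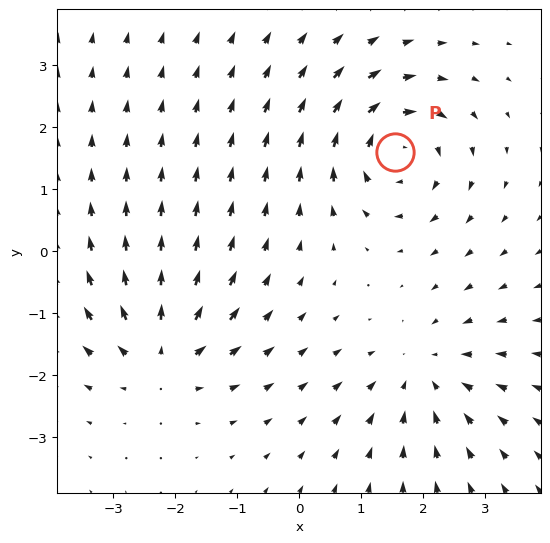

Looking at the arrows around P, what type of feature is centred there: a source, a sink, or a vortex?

At P (1.5, 1.6) the arrows circulate clockwise. Divergence ≈0, curl about -5 — near-zero divergence with nonzero curl is a vortex.

vortex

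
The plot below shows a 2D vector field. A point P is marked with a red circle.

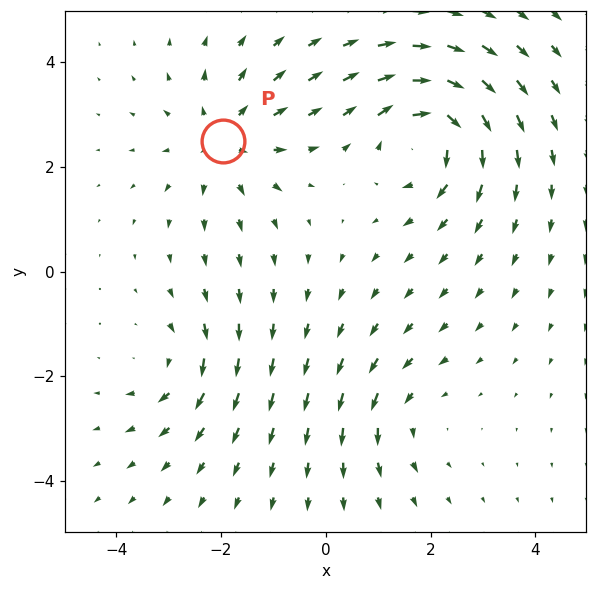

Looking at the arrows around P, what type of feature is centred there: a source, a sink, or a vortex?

source

At P (-2.0, 2.5) the arrows spread outward. Divergence about +4, curl ≈0 — positive divergence with near-zero curl is a source.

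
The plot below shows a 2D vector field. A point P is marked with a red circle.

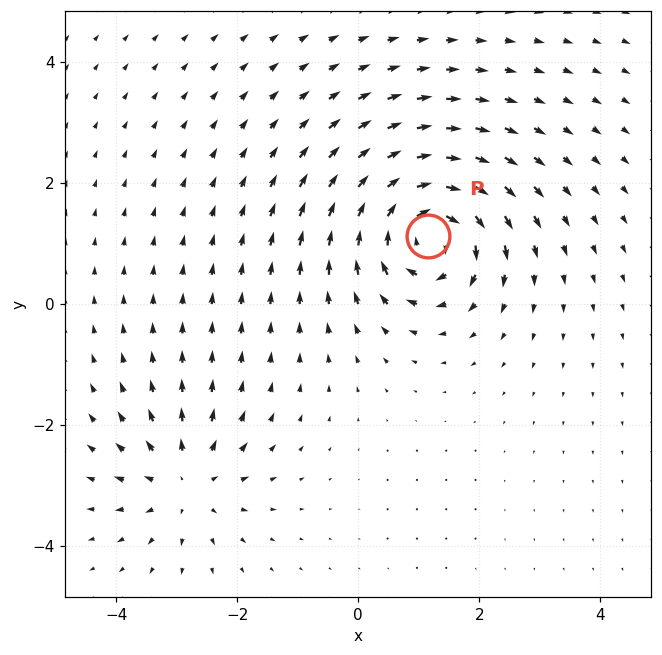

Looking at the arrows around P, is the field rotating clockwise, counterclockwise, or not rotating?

Near P at (1.2, 1.1) the arrows circulate clockwise. The curl (z-component) there is about -7; negative curl means clockwise rotation.

clockwise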